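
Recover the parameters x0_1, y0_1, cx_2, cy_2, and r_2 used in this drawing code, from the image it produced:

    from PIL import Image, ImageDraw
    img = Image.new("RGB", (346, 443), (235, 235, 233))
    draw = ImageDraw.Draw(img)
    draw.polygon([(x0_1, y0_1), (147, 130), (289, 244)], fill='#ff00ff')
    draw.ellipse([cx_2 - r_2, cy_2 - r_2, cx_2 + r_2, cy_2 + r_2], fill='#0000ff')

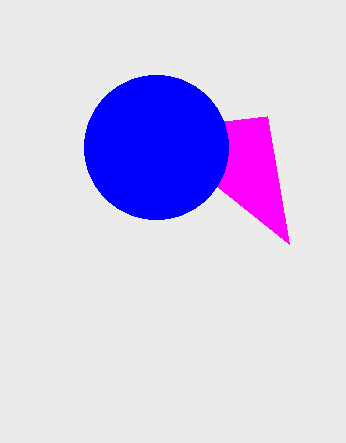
x0_1 = 267
y0_1 = 116
cx_2 = 156
cy_2 = 147
r_2 = 72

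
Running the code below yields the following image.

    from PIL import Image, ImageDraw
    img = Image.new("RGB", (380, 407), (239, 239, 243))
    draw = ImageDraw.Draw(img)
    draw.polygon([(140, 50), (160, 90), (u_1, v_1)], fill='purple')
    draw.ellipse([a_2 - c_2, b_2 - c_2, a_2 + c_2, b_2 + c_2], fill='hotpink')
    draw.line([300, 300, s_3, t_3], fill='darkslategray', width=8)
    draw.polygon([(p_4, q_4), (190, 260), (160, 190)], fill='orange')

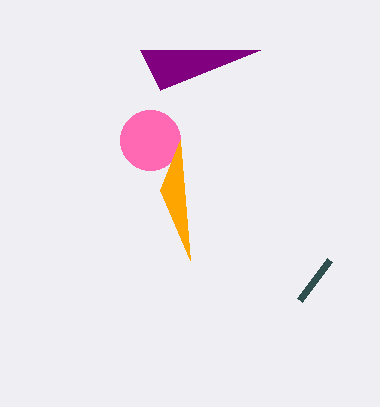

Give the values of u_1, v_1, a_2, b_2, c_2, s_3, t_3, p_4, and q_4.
u_1 = 260
v_1 = 50
a_2 = 150
b_2 = 140
c_2 = 30
s_3 = 330
t_3 = 260
p_4 = 180
q_4 = 140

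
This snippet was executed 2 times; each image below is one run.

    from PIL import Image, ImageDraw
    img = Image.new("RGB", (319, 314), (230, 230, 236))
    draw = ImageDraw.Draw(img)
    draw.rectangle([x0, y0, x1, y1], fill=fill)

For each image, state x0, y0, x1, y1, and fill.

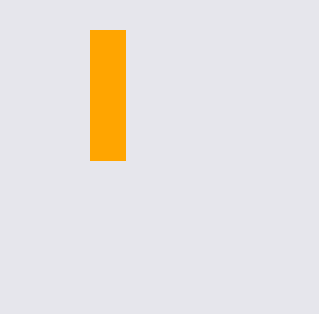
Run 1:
x0 = 90, y0 = 30, x1 = 125, y1 = 160, fill = 'orange'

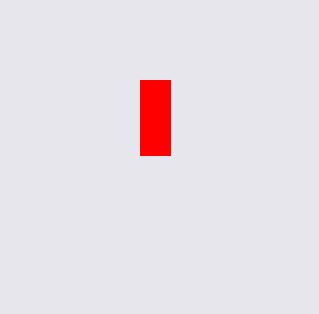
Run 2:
x0 = 140, y0 = 80, x1 = 170, y1 = 155, fill = 'red'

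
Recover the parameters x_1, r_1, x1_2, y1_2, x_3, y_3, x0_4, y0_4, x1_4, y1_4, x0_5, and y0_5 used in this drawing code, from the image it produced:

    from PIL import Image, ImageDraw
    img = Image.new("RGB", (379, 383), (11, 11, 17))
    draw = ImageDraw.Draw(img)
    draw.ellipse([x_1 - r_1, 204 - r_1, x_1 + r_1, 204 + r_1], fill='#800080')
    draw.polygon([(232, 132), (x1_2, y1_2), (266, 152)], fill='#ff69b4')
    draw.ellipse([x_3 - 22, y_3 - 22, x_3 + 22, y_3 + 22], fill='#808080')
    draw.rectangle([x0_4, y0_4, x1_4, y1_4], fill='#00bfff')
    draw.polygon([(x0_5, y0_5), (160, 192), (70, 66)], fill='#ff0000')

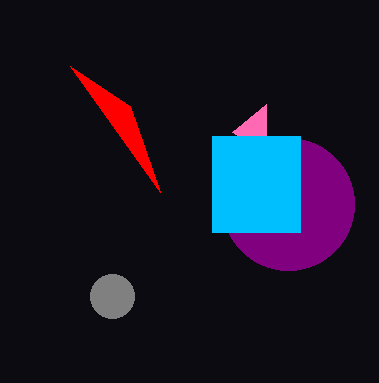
x_1 = 288, r_1 = 66, x1_2 = 266, y1_2 = 104, x_3 = 112, y_3 = 296, x0_4 = 212, y0_4 = 136, x1_4 = 300, y1_4 = 232, x0_5 = 130, y0_5 = 106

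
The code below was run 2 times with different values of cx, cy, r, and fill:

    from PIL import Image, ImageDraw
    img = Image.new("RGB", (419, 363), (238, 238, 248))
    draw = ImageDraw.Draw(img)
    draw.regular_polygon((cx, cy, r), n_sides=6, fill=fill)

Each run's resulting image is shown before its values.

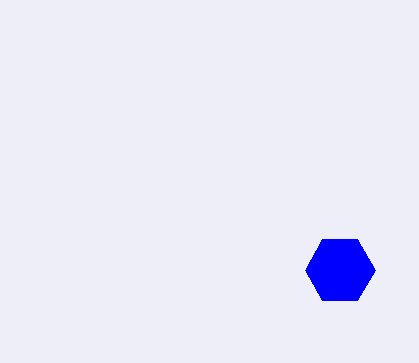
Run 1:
cx = 340
cy = 270
r = 35
fill = 'blue'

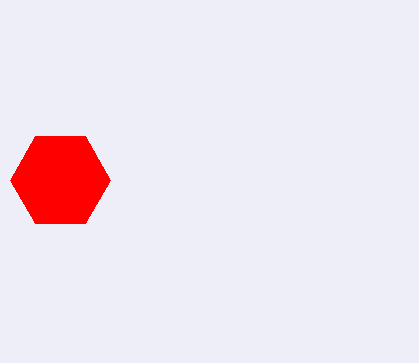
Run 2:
cx = 60; cy = 180; r = 50; fill = 'red'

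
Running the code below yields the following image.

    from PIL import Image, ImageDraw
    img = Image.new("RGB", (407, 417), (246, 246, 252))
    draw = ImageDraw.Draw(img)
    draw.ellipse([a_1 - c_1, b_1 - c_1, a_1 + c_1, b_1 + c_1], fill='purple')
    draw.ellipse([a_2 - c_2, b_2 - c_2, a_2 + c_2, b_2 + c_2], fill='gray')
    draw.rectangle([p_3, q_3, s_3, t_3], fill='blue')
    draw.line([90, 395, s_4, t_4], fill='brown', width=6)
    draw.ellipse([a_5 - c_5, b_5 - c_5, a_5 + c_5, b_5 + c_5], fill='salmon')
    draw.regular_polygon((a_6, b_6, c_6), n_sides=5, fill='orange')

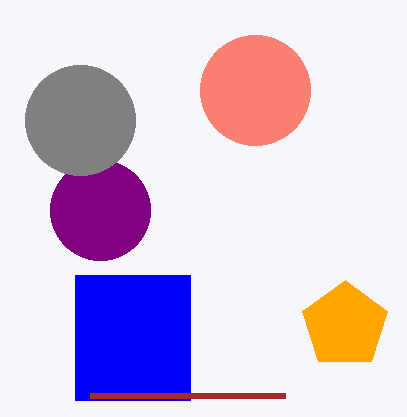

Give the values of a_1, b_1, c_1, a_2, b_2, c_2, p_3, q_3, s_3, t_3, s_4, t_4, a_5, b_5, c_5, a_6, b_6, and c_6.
a_1 = 100, b_1 = 210, c_1 = 50, a_2 = 80, b_2 = 120, c_2 = 55, p_3 = 75, q_3 = 275, s_3 = 190, t_3 = 400, s_4 = 285, t_4 = 395, a_5 = 255, b_5 = 90, c_5 = 55, a_6 = 345, b_6 = 325, c_6 = 45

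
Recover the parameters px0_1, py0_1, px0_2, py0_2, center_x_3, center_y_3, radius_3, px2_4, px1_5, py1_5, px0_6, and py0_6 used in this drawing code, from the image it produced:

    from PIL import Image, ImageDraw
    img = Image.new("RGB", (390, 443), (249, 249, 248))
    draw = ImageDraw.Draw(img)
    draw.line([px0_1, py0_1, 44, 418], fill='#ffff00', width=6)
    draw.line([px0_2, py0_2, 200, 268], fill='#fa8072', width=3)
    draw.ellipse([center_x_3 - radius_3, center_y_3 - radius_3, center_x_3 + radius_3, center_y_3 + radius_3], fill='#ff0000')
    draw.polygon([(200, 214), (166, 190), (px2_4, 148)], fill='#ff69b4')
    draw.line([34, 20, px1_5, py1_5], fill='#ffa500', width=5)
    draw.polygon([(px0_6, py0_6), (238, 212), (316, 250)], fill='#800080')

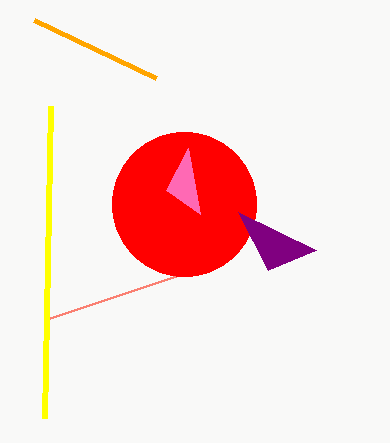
px0_1 = 50, py0_1 = 106, px0_2 = 50, py0_2 = 318, center_x_3 = 184, center_y_3 = 204, radius_3 = 72, px2_4 = 188, px1_5 = 156, py1_5 = 78, px0_6 = 268, py0_6 = 270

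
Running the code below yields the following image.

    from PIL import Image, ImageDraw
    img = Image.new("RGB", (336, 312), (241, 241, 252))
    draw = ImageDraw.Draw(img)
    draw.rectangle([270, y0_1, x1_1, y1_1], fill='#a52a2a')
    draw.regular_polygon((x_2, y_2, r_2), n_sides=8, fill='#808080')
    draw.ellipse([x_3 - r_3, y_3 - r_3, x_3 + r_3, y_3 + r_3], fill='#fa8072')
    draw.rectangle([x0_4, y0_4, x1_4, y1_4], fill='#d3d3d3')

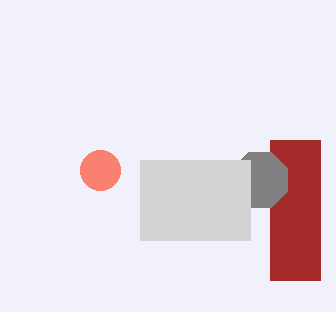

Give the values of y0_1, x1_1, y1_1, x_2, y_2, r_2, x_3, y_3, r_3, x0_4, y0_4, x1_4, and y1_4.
y0_1 = 140, x1_1 = 320, y1_1 = 280, x_2 = 260, y_2 = 180, r_2 = 30, x_3 = 100, y_3 = 170, r_3 = 20, x0_4 = 140, y0_4 = 160, x1_4 = 250, y1_4 = 240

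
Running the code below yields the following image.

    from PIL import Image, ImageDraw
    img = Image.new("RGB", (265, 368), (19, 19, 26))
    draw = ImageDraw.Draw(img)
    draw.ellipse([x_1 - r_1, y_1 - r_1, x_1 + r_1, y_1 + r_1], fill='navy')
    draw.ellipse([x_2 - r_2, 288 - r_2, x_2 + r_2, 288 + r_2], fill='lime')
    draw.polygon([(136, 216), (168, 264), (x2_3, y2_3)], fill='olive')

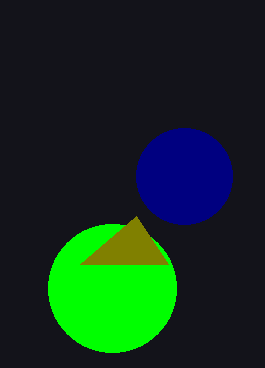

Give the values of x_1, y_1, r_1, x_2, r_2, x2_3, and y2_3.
x_1 = 184; y_1 = 176; r_1 = 48; x_2 = 112; r_2 = 64; x2_3 = 80; y2_3 = 264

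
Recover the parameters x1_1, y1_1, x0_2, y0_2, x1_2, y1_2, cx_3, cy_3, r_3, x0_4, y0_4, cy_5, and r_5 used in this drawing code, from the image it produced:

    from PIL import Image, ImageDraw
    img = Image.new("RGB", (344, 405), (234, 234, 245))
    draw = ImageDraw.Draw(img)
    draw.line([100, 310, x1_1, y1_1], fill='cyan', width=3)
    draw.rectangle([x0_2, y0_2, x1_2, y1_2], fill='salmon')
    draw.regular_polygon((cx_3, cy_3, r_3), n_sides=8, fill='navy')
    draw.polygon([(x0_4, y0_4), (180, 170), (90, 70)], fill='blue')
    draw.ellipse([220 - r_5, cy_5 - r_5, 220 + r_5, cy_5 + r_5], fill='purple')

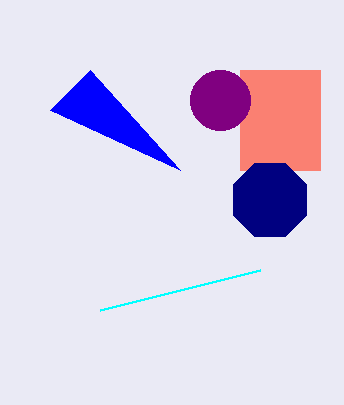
x1_1 = 260, y1_1 = 270, x0_2 = 240, y0_2 = 70, x1_2 = 320, y1_2 = 170, cx_3 = 270, cy_3 = 200, r_3 = 40, x0_4 = 50, y0_4 = 110, cy_5 = 100, r_5 = 30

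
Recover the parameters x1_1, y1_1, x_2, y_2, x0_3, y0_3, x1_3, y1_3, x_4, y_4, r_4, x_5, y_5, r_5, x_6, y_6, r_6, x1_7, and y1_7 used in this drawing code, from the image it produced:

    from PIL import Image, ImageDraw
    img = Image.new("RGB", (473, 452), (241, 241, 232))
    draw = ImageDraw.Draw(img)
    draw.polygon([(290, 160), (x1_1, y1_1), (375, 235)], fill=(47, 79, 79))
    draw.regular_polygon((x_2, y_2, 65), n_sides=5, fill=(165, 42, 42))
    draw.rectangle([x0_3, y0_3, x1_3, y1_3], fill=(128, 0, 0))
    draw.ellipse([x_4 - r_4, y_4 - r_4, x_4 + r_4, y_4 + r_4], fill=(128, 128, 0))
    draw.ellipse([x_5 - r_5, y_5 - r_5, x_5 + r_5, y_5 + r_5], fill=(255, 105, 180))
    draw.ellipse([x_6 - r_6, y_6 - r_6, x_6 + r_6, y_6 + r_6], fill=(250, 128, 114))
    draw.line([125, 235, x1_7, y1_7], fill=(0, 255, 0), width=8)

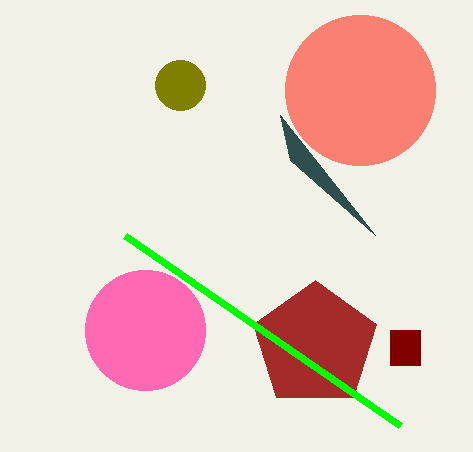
x1_1 = 280; y1_1 = 115; x_2 = 315; y_2 = 345; x0_3 = 390; y0_3 = 330; x1_3 = 420; y1_3 = 365; x_4 = 180; y_4 = 85; r_4 = 25; x_5 = 145; y_5 = 330; r_5 = 60; x_6 = 360; y_6 = 90; r_6 = 75; x1_7 = 400; y1_7 = 425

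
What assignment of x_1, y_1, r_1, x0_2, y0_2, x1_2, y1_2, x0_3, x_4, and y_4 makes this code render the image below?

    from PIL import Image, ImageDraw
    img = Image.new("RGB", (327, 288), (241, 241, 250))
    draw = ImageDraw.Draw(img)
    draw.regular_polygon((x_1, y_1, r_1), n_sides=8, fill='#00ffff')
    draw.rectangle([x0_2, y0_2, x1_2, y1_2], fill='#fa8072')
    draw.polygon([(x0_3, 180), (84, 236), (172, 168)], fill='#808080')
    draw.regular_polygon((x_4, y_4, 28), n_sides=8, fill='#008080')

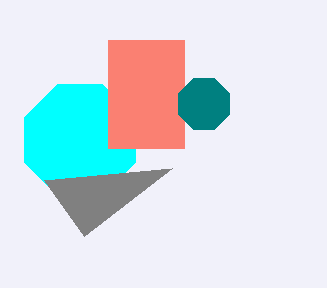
x_1 = 80, y_1 = 140, r_1 = 60, x0_2 = 108, y0_2 = 40, x1_2 = 184, y1_2 = 148, x0_3 = 44, x_4 = 204, y_4 = 104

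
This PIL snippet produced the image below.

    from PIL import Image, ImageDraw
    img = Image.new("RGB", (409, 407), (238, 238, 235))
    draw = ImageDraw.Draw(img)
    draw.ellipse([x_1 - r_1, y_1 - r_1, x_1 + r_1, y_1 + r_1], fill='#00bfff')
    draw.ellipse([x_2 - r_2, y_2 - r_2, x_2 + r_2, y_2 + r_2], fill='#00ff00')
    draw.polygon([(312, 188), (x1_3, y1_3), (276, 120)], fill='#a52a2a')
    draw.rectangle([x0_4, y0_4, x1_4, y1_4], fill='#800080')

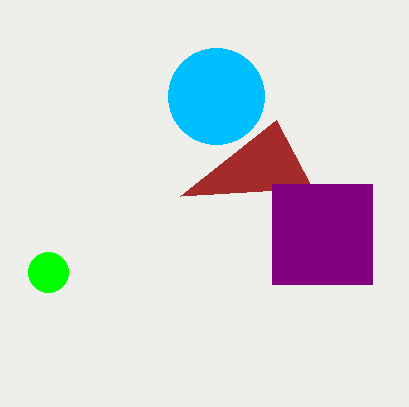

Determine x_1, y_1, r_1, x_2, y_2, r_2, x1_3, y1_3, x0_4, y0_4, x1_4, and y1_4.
x_1 = 216, y_1 = 96, r_1 = 48, x_2 = 48, y_2 = 272, r_2 = 20, x1_3 = 180, y1_3 = 196, x0_4 = 272, y0_4 = 184, x1_4 = 372, y1_4 = 284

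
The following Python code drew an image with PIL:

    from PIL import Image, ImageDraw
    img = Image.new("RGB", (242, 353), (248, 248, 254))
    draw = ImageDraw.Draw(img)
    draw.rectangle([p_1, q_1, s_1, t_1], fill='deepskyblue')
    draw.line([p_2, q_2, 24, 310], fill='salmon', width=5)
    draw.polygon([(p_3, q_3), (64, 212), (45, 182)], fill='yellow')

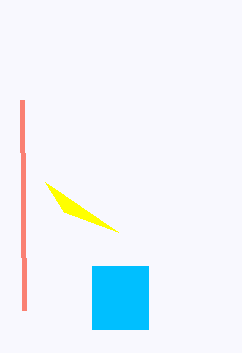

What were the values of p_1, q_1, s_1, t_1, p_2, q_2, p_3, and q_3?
p_1 = 92; q_1 = 266; s_1 = 148; t_1 = 329; p_2 = 22; q_2 = 100; p_3 = 118; q_3 = 232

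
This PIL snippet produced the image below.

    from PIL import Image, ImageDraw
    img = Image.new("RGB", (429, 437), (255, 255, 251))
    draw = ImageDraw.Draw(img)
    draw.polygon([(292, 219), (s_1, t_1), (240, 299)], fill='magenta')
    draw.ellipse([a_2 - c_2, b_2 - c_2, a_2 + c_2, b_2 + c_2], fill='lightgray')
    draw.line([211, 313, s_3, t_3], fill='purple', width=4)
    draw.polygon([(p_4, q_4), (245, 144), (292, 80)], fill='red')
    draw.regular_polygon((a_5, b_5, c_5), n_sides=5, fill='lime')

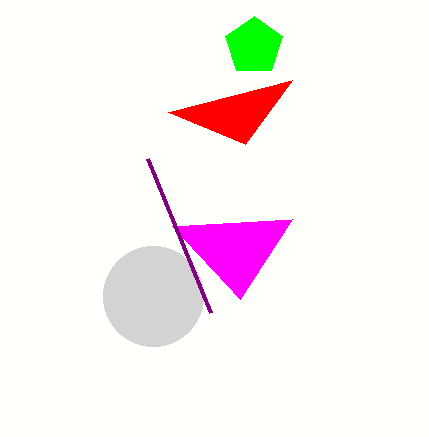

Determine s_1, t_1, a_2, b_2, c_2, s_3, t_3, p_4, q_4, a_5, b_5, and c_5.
s_1 = 172; t_1 = 226; a_2 = 153; b_2 = 296; c_2 = 50; s_3 = 148; t_3 = 159; p_4 = 168; q_4 = 112; a_5 = 254; b_5 = 46; c_5 = 30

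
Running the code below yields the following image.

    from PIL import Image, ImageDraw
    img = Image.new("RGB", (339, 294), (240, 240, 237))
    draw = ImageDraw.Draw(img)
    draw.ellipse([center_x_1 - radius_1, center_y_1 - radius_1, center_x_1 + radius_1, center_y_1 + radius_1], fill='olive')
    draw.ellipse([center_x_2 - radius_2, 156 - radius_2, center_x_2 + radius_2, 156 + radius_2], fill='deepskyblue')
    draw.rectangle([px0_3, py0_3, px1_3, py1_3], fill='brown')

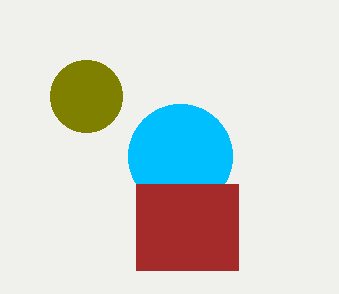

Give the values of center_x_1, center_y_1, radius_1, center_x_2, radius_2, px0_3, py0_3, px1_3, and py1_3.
center_x_1 = 86
center_y_1 = 96
radius_1 = 36
center_x_2 = 180
radius_2 = 52
px0_3 = 136
py0_3 = 184
px1_3 = 238
py1_3 = 270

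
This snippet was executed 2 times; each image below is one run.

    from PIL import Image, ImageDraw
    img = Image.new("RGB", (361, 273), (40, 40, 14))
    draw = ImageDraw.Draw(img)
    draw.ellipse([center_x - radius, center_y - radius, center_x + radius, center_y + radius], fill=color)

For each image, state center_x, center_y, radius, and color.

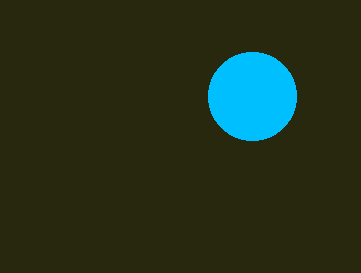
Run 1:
center_x = 252
center_y = 96
radius = 44
color = 'deepskyblue'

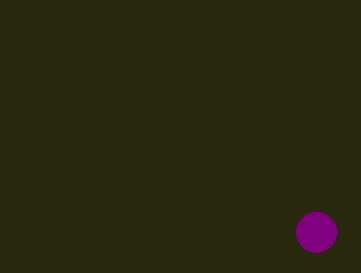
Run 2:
center_x = 316; center_y = 232; radius = 20; color = 'purple'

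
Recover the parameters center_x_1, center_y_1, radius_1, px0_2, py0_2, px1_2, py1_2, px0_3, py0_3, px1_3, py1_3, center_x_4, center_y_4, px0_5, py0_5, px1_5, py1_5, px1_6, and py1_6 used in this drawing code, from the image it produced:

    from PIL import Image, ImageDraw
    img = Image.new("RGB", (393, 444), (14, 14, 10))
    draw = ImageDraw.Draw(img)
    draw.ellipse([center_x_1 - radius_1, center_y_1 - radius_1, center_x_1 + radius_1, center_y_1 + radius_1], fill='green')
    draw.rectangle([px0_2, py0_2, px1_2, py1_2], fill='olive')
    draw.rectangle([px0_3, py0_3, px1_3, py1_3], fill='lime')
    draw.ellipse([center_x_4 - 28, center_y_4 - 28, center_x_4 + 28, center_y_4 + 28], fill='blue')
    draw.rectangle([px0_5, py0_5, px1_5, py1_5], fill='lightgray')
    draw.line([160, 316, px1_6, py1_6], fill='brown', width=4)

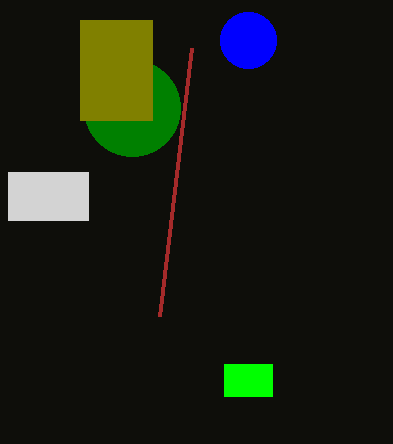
center_x_1 = 132, center_y_1 = 108, radius_1 = 48, px0_2 = 80, py0_2 = 20, px1_2 = 152, py1_2 = 120, px0_3 = 224, py0_3 = 364, px1_3 = 272, py1_3 = 396, center_x_4 = 248, center_y_4 = 40, px0_5 = 8, py0_5 = 172, px1_5 = 88, py1_5 = 220, px1_6 = 192, py1_6 = 48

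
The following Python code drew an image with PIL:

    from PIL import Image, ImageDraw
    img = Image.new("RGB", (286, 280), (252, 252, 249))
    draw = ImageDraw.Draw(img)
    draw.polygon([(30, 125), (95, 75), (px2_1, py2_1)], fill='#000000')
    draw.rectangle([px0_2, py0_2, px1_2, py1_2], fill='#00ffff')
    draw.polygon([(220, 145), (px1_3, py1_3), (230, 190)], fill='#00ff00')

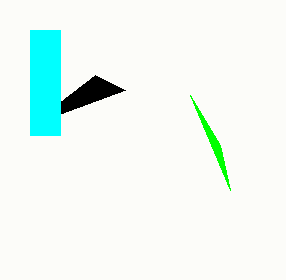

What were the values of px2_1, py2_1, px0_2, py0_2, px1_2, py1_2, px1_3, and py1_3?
px2_1 = 125; py2_1 = 90; px0_2 = 30; py0_2 = 30; px1_2 = 60; py1_2 = 135; px1_3 = 190; py1_3 = 95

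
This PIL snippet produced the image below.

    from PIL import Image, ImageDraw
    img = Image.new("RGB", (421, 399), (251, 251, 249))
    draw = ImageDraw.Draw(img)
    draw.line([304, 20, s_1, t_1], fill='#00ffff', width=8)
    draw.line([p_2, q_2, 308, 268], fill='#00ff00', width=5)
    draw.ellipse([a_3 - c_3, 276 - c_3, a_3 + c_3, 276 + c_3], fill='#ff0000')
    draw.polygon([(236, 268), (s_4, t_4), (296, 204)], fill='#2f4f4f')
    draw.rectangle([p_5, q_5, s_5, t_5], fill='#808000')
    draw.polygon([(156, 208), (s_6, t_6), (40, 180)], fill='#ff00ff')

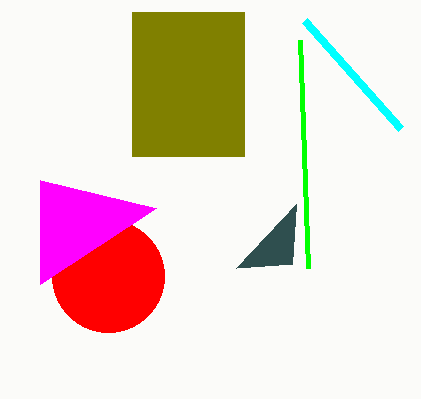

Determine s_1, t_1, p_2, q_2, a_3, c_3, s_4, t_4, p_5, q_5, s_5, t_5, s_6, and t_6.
s_1 = 400, t_1 = 128, p_2 = 300, q_2 = 40, a_3 = 108, c_3 = 56, s_4 = 292, t_4 = 264, p_5 = 132, q_5 = 12, s_5 = 244, t_5 = 156, s_6 = 40, t_6 = 284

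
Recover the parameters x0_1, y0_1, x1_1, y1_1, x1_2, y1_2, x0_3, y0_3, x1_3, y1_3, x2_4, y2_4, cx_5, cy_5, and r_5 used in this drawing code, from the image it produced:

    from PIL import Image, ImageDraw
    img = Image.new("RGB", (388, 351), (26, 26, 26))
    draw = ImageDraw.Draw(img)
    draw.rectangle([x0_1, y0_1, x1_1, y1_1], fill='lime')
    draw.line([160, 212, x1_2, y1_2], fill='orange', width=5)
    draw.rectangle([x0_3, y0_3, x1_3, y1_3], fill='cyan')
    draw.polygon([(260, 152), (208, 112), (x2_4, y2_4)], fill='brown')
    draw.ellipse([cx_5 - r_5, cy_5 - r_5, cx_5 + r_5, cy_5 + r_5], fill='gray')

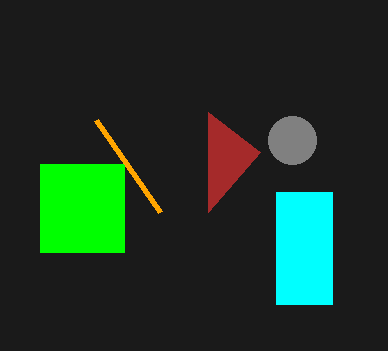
x0_1 = 40, y0_1 = 164, x1_1 = 124, y1_1 = 252, x1_2 = 96, y1_2 = 120, x0_3 = 276, y0_3 = 192, x1_3 = 332, y1_3 = 304, x2_4 = 208, y2_4 = 212, cx_5 = 292, cy_5 = 140, r_5 = 24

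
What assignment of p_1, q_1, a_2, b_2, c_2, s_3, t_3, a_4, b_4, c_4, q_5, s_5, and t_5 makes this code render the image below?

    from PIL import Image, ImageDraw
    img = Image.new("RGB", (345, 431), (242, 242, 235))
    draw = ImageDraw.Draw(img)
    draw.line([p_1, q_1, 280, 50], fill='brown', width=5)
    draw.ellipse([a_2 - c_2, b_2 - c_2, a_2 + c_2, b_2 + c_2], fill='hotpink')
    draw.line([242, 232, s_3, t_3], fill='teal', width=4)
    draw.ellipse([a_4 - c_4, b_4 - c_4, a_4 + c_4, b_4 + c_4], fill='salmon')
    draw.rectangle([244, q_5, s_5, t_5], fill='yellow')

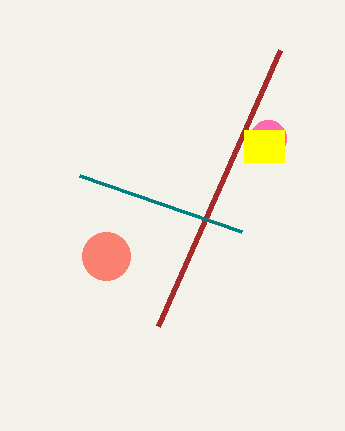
p_1 = 158; q_1 = 326; a_2 = 268; b_2 = 138; c_2 = 18; s_3 = 80; t_3 = 176; a_4 = 106; b_4 = 256; c_4 = 24; q_5 = 130; s_5 = 284; t_5 = 162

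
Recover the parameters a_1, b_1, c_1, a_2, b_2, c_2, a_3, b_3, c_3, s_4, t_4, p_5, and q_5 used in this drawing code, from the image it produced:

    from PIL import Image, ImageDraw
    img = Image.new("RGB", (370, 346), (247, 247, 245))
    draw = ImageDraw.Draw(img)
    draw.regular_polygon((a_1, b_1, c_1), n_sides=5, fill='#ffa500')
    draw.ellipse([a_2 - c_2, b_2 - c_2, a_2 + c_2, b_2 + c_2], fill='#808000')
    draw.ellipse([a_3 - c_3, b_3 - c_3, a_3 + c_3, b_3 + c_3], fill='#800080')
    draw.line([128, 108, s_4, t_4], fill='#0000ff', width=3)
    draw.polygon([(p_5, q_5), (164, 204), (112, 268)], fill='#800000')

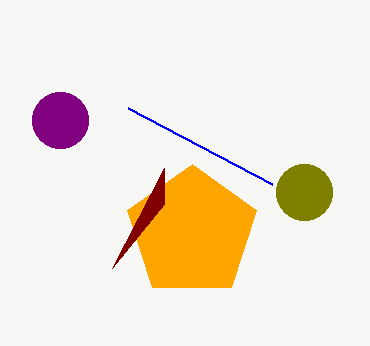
a_1 = 192; b_1 = 232; c_1 = 68; a_2 = 304; b_2 = 192; c_2 = 28; a_3 = 60; b_3 = 120; c_3 = 28; s_4 = 272; t_4 = 184; p_5 = 164; q_5 = 168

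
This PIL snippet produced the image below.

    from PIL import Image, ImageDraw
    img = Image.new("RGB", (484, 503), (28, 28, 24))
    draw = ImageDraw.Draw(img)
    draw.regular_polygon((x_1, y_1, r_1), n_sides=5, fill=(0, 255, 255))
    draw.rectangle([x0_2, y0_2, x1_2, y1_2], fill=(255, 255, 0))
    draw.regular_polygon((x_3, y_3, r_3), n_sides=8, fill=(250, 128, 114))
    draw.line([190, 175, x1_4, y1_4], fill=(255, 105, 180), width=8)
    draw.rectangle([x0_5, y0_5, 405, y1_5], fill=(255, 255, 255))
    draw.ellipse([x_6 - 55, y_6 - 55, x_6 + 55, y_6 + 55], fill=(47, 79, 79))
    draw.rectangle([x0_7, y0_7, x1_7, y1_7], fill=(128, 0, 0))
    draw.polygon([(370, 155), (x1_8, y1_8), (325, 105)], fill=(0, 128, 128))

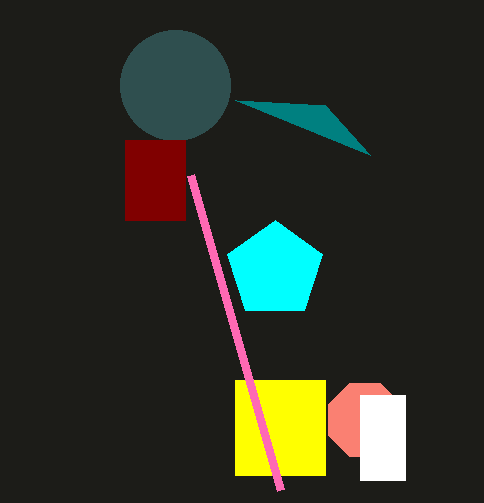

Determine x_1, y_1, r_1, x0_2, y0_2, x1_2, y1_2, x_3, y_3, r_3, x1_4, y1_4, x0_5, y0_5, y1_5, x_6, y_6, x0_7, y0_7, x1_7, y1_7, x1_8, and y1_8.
x_1 = 275
y_1 = 270
r_1 = 50
x0_2 = 235
y0_2 = 380
x1_2 = 325
y1_2 = 475
x_3 = 365
y_3 = 420
r_3 = 40
x1_4 = 280
y1_4 = 490
x0_5 = 360
y0_5 = 395
y1_5 = 480
x_6 = 175
y_6 = 85
x0_7 = 125
y0_7 = 140
x1_7 = 185
y1_7 = 220
x1_8 = 235
y1_8 = 100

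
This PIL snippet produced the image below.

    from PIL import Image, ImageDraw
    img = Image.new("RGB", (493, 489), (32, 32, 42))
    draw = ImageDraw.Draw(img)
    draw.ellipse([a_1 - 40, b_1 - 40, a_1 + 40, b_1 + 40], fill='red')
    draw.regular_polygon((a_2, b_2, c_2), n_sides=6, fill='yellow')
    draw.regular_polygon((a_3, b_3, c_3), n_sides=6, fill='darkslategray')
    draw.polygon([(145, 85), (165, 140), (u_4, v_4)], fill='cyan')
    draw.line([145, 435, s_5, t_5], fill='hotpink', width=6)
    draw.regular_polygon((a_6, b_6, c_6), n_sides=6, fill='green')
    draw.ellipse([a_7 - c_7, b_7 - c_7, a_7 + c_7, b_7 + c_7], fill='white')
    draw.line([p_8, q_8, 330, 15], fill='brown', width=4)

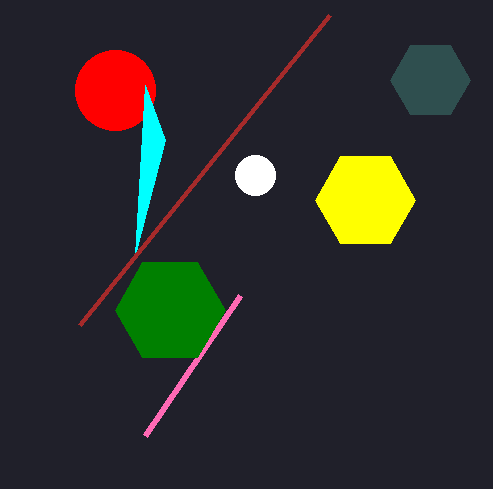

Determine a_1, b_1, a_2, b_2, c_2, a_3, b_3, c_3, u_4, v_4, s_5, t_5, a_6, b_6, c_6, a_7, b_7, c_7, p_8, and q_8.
a_1 = 115, b_1 = 90, a_2 = 365, b_2 = 200, c_2 = 50, a_3 = 430, b_3 = 80, c_3 = 40, u_4 = 135, v_4 = 255, s_5 = 240, t_5 = 295, a_6 = 170, b_6 = 310, c_6 = 55, a_7 = 255, b_7 = 175, c_7 = 20, p_8 = 80, q_8 = 325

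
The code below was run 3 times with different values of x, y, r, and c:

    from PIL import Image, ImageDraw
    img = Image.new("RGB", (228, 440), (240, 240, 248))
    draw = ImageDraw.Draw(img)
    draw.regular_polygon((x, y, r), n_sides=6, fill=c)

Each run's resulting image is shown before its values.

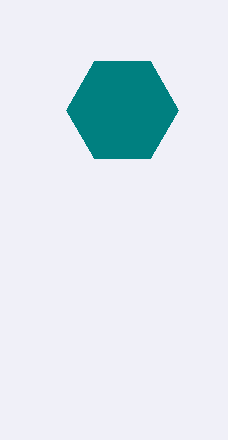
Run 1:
x = 122; y = 110; r = 56; c = 'teal'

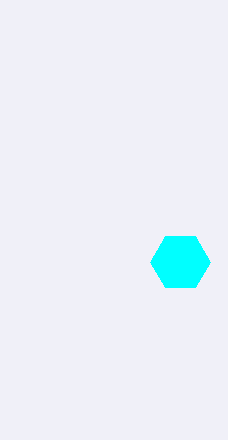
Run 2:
x = 180, y = 262, r = 30, c = 'cyan'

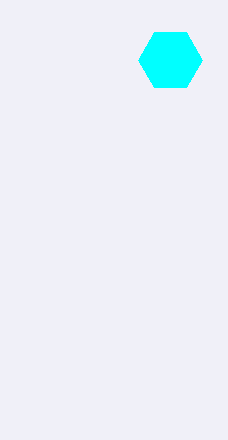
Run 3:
x = 170; y = 60; r = 32; c = 'cyan'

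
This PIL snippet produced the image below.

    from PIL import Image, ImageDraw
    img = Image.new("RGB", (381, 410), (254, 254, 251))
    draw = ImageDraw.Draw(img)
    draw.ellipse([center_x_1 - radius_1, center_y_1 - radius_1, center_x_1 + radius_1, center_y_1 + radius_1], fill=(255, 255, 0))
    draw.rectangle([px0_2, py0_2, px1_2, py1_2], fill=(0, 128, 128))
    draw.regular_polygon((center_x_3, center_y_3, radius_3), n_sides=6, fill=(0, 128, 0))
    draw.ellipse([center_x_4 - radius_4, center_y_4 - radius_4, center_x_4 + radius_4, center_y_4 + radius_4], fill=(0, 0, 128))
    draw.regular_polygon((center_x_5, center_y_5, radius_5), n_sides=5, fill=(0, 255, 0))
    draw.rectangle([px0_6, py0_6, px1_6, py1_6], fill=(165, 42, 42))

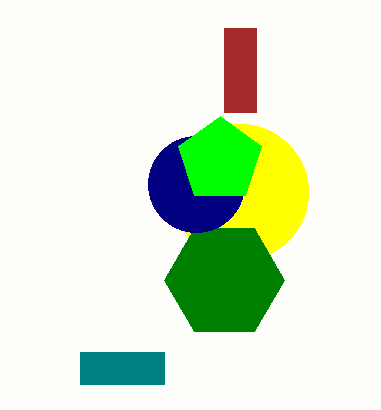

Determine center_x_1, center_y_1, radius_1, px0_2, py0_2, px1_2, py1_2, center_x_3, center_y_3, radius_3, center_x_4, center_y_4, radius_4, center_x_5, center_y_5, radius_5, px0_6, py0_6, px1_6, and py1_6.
center_x_1 = 240; center_y_1 = 192; radius_1 = 68; px0_2 = 80; py0_2 = 352; px1_2 = 164; py1_2 = 384; center_x_3 = 224; center_y_3 = 280; radius_3 = 60; center_x_4 = 196; center_y_4 = 184; radius_4 = 48; center_x_5 = 220; center_y_5 = 160; radius_5 = 44; px0_6 = 224; py0_6 = 28; px1_6 = 256; py1_6 = 112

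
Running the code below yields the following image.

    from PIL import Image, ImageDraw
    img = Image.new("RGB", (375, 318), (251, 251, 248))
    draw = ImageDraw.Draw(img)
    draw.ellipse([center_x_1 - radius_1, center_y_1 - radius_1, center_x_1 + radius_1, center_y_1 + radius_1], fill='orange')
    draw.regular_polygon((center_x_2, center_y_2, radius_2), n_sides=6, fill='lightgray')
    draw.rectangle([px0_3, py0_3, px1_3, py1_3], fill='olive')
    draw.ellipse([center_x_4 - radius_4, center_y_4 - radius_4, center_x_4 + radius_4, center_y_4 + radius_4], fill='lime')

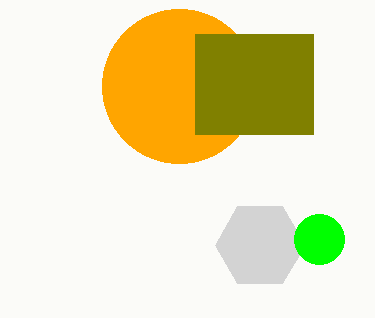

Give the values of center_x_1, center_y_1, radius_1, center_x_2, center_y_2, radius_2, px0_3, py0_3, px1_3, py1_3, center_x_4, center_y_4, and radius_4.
center_x_1 = 179; center_y_1 = 86; radius_1 = 77; center_x_2 = 260; center_y_2 = 245; radius_2 = 45; px0_3 = 195; py0_3 = 34; px1_3 = 313; py1_3 = 134; center_x_4 = 319; center_y_4 = 239; radius_4 = 25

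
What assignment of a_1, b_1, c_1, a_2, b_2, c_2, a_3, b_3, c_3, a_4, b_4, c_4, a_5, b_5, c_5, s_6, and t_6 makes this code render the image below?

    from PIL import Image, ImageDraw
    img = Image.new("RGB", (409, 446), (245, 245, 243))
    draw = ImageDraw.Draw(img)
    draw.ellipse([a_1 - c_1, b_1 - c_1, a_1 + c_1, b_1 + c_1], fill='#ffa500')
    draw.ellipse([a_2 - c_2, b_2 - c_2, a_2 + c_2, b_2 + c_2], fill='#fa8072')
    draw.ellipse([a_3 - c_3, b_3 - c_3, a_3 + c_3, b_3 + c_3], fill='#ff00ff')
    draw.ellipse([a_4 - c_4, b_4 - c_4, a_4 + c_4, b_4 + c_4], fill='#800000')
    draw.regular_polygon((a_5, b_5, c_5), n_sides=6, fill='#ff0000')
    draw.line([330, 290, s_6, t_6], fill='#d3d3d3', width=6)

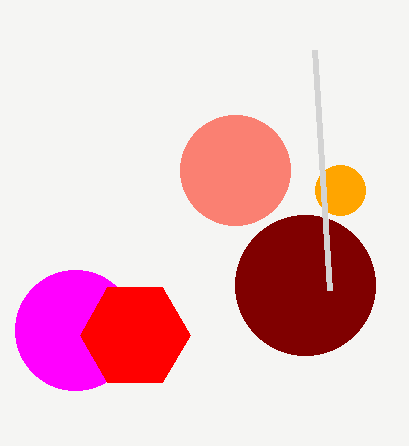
a_1 = 340; b_1 = 190; c_1 = 25; a_2 = 235; b_2 = 170; c_2 = 55; a_3 = 75; b_3 = 330; c_3 = 60; a_4 = 305; b_4 = 285; c_4 = 70; a_5 = 135; b_5 = 335; c_5 = 55; s_6 = 315; t_6 = 50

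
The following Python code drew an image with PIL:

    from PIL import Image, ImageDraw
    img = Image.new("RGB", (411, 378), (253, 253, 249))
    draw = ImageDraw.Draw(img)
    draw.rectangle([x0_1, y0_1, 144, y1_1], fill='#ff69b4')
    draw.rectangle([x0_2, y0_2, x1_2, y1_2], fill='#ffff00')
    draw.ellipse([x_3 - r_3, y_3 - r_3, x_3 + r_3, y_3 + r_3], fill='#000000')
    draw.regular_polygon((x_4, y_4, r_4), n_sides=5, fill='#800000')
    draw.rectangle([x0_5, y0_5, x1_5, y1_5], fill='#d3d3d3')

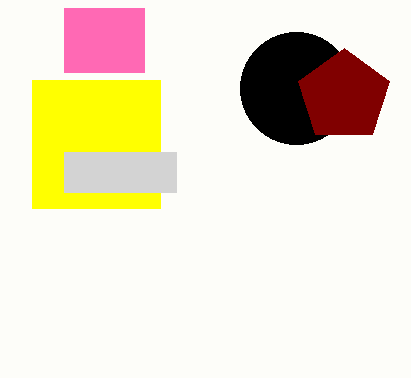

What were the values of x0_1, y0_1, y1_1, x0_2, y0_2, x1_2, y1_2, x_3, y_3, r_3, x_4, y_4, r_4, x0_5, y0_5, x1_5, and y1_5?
x0_1 = 64; y0_1 = 8; y1_1 = 72; x0_2 = 32; y0_2 = 80; x1_2 = 160; y1_2 = 208; x_3 = 296; y_3 = 88; r_3 = 56; x_4 = 344; y_4 = 96; r_4 = 48; x0_5 = 64; y0_5 = 152; x1_5 = 176; y1_5 = 192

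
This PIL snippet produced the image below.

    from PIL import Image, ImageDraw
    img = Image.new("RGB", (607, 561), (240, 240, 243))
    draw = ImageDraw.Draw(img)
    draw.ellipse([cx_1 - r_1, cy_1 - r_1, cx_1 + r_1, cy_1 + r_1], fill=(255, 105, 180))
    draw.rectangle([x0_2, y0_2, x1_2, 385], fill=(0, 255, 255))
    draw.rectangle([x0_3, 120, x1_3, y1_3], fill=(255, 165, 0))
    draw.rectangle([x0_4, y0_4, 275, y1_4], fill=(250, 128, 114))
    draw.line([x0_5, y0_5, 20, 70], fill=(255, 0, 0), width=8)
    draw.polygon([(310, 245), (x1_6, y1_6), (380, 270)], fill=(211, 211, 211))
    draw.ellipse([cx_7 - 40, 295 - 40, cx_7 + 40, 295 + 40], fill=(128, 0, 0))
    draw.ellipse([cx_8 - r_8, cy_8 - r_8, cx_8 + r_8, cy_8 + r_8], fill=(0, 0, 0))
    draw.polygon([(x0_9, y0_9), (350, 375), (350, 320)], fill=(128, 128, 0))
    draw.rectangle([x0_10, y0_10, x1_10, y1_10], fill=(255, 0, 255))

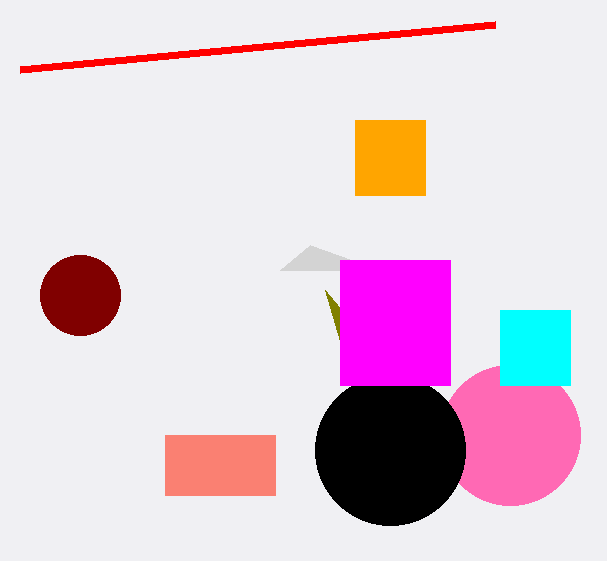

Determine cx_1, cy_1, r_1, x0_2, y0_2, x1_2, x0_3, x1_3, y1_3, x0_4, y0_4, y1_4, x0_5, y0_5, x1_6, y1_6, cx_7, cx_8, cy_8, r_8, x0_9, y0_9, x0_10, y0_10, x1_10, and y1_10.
cx_1 = 510; cy_1 = 435; r_1 = 70; x0_2 = 500; y0_2 = 310; x1_2 = 570; x0_3 = 355; x1_3 = 425; y1_3 = 195; x0_4 = 165; y0_4 = 435; y1_4 = 495; x0_5 = 495; y0_5 = 25; x1_6 = 280; y1_6 = 270; cx_7 = 80; cx_8 = 390; cy_8 = 450; r_8 = 75; x0_9 = 325; y0_9 = 290; x0_10 = 340; y0_10 = 260; x1_10 = 450; y1_10 = 385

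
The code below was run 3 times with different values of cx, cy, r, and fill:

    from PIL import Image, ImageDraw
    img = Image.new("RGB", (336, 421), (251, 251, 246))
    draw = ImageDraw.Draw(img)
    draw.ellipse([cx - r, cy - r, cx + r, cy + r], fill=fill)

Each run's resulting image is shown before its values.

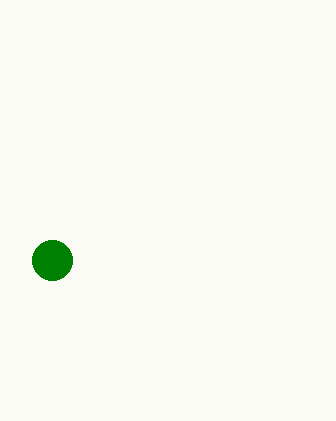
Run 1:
cx = 52
cy = 260
r = 20
fill = 'green'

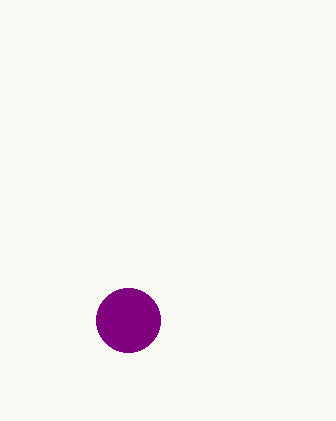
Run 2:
cx = 128
cy = 320
r = 32
fill = 'purple'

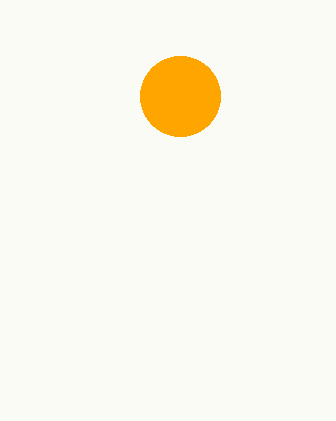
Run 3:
cx = 180, cy = 96, r = 40, fill = 'orange'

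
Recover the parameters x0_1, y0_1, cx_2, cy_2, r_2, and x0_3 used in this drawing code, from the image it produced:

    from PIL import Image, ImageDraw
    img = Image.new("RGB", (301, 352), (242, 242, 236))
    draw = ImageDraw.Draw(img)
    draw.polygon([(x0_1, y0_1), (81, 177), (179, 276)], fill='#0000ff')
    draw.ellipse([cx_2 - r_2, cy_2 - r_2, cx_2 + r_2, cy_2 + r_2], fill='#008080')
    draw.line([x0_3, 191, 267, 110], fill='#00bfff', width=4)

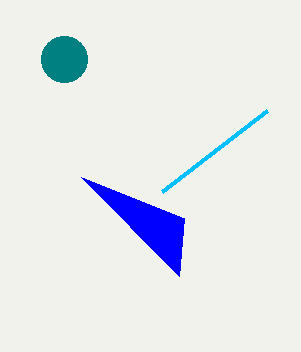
x0_1 = 184
y0_1 = 218
cx_2 = 64
cy_2 = 59
r_2 = 23
x0_3 = 162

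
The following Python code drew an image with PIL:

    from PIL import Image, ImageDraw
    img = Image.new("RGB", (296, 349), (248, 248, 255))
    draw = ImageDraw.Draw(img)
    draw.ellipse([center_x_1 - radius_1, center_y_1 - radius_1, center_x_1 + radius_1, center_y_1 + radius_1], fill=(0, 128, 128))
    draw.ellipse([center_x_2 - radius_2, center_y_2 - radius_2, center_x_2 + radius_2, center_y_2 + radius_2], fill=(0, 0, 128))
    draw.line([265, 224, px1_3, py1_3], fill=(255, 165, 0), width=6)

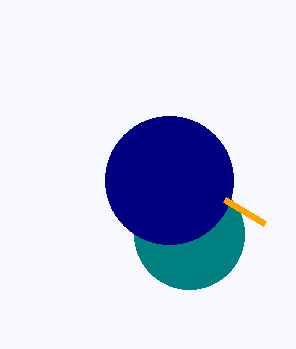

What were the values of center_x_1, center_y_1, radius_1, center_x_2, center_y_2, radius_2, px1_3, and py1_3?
center_x_1 = 189; center_y_1 = 234; radius_1 = 55; center_x_2 = 169; center_y_2 = 180; radius_2 = 64; px1_3 = 225; py1_3 = 200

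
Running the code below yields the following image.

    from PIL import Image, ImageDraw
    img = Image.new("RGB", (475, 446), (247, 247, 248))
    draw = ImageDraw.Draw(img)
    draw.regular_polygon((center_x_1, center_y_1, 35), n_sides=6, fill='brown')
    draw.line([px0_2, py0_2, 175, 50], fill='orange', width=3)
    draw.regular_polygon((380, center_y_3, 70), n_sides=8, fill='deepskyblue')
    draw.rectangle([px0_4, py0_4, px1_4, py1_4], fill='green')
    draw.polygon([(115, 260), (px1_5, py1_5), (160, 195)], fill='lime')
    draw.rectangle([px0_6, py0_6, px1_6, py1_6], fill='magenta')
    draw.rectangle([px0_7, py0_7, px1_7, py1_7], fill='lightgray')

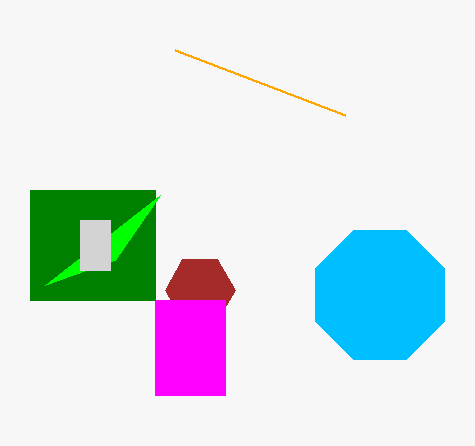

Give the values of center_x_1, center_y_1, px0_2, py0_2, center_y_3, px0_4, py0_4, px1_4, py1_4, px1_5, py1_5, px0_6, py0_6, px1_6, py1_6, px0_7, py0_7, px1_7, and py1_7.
center_x_1 = 200, center_y_1 = 290, px0_2 = 345, py0_2 = 115, center_y_3 = 295, px0_4 = 30, py0_4 = 190, px1_4 = 155, py1_4 = 300, px1_5 = 45, py1_5 = 285, px0_6 = 155, py0_6 = 300, px1_6 = 225, py1_6 = 395, px0_7 = 80, py0_7 = 220, px1_7 = 110, py1_7 = 270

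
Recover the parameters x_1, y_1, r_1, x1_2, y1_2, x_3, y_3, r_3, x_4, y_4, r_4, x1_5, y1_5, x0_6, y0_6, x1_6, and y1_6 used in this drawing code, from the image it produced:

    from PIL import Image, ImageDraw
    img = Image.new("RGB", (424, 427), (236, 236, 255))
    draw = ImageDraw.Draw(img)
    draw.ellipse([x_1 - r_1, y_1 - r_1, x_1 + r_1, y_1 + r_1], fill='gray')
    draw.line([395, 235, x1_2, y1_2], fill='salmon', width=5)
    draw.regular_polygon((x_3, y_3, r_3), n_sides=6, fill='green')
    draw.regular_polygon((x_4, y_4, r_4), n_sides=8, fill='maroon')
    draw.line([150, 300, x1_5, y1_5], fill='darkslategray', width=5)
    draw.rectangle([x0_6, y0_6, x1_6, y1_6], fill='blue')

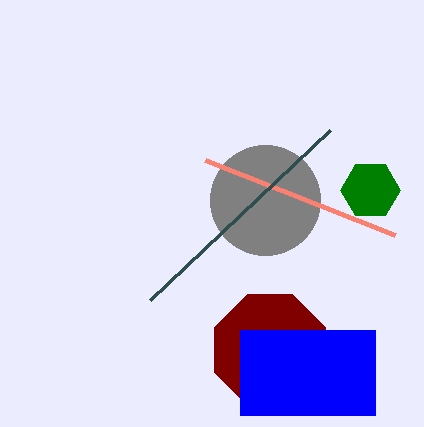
x_1 = 265
y_1 = 200
r_1 = 55
x1_2 = 205
y1_2 = 160
x_3 = 370
y_3 = 190
r_3 = 30
x_4 = 270
y_4 = 350
r_4 = 60
x1_5 = 330
y1_5 = 130
x0_6 = 240
y0_6 = 330
x1_6 = 375
y1_6 = 415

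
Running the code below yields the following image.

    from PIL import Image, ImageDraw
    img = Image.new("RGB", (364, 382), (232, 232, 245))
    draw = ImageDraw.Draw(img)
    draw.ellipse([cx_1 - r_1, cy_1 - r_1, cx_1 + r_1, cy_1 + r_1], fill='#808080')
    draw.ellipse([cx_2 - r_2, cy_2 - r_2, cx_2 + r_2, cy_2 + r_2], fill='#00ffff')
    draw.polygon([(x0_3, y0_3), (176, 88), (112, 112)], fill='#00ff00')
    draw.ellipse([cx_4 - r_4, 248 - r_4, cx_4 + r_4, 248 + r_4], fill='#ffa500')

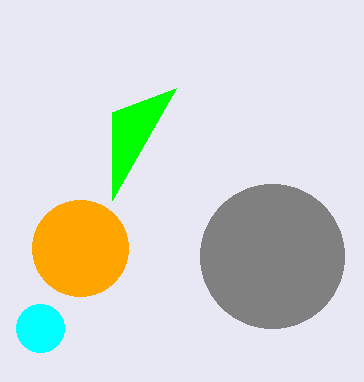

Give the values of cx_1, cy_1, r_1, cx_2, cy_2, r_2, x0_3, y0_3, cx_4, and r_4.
cx_1 = 272; cy_1 = 256; r_1 = 72; cx_2 = 40; cy_2 = 328; r_2 = 24; x0_3 = 112; y0_3 = 200; cx_4 = 80; r_4 = 48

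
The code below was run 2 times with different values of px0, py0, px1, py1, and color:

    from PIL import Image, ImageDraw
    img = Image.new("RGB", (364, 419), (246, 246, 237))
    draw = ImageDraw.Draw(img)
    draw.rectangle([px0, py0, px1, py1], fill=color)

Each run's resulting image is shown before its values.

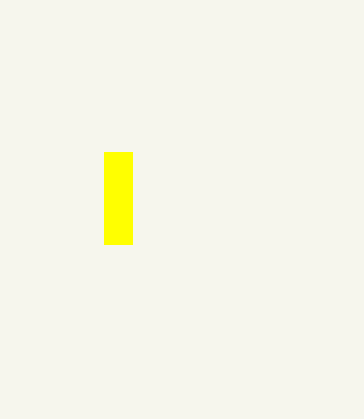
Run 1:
px0 = 104, py0 = 152, px1 = 132, py1 = 244, color = 'yellow'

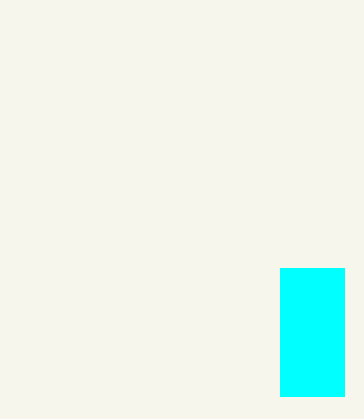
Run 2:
px0 = 280; py0 = 268; px1 = 344; py1 = 396; color = 'cyan'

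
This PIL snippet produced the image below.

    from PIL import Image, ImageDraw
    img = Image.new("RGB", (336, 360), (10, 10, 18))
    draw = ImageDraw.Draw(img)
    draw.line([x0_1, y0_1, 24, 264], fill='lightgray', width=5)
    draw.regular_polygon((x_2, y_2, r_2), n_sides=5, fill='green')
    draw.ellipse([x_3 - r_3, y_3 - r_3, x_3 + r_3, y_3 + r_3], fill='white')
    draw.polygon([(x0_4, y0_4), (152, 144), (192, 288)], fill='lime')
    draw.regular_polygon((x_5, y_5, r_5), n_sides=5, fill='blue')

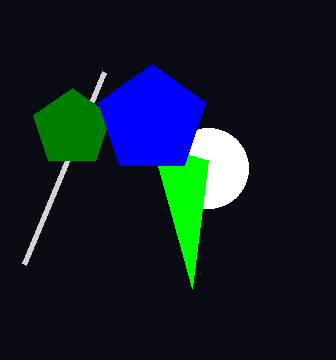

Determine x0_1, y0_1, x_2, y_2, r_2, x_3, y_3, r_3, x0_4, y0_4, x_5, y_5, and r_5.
x0_1 = 104
y0_1 = 72
x_2 = 72
y_2 = 128
r_2 = 40
x_3 = 208
y_3 = 168
r_3 = 40
x0_4 = 208
y0_4 = 160
x_5 = 152
y_5 = 120
r_5 = 56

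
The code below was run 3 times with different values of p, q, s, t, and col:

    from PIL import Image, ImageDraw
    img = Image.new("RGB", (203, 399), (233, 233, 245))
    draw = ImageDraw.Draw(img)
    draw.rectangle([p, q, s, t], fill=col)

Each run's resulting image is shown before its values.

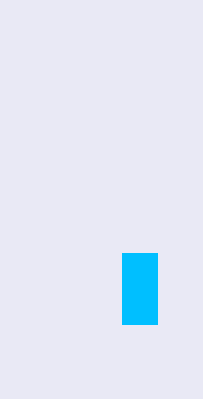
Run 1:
p = 122
q = 253
s = 157
t = 324
col = 'deepskyblue'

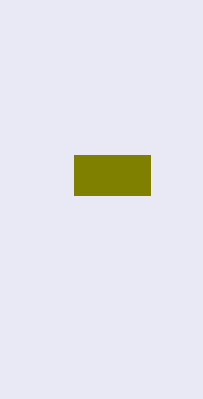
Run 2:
p = 74
q = 155
s = 150
t = 195
col = 'olive'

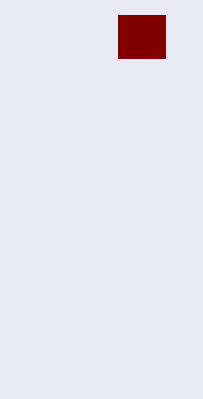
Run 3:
p = 118, q = 15, s = 165, t = 58, col = 'maroon'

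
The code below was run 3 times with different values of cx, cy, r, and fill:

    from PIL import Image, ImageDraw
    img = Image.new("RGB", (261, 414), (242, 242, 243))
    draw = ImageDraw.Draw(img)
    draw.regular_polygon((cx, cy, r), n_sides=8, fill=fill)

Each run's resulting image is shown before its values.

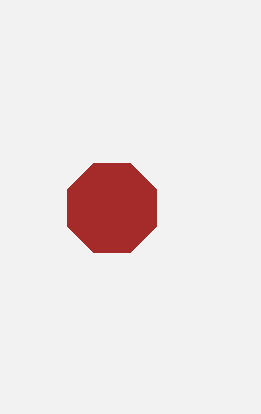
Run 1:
cx = 112, cy = 208, r = 48, fill = 'brown'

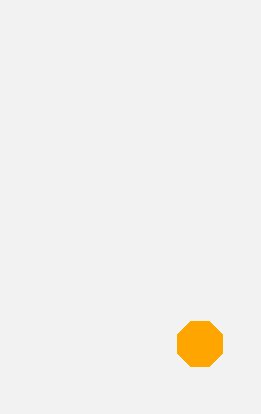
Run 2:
cx = 200; cy = 344; r = 24; fill = 'orange'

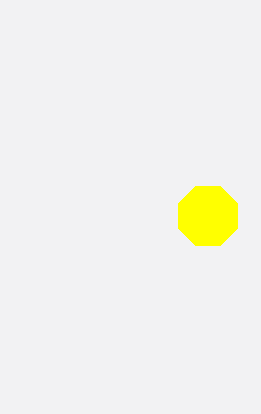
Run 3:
cx = 208
cy = 216
r = 32
fill = 'yellow'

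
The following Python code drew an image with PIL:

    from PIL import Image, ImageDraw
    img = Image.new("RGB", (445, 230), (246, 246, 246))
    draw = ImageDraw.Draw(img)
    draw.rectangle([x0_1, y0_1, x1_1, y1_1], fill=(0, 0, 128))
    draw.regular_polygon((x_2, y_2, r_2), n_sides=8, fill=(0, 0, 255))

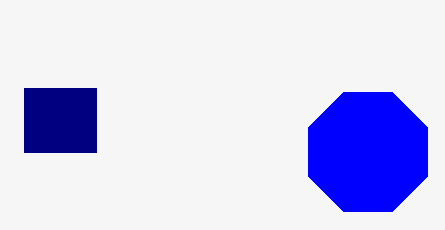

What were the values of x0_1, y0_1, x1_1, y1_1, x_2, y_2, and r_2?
x0_1 = 24; y0_1 = 88; x1_1 = 96; y1_1 = 152; x_2 = 368; y_2 = 152; r_2 = 64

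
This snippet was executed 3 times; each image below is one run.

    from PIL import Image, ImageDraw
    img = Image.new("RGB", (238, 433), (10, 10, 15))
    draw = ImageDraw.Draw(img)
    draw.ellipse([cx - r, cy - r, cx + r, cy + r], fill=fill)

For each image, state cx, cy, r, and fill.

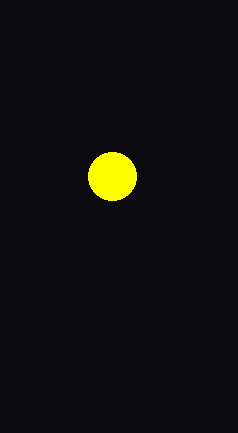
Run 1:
cx = 112, cy = 176, r = 24, fill = 'yellow'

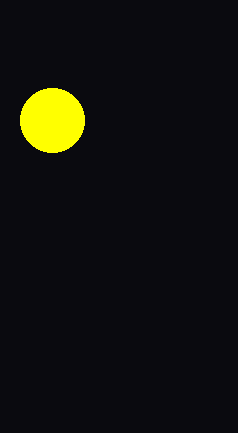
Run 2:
cx = 52; cy = 120; r = 32; fill = 'yellow'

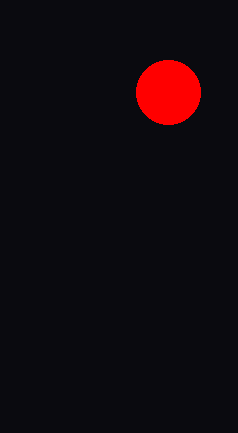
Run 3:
cx = 168; cy = 92; r = 32; fill = 'red'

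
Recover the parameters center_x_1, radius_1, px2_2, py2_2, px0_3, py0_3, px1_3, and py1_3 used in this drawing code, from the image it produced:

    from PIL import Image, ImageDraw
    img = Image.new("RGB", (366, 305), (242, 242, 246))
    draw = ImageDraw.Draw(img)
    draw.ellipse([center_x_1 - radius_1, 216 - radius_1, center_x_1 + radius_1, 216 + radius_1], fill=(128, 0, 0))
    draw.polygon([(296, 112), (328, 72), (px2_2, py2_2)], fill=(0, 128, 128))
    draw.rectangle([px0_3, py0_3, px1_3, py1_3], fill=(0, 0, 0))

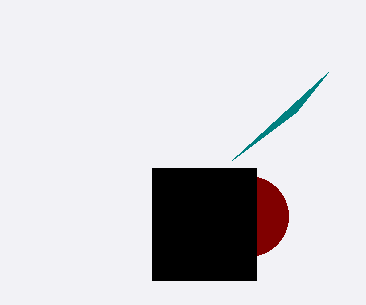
center_x_1 = 248; radius_1 = 40; px2_2 = 232; py2_2 = 160; px0_3 = 152; py0_3 = 168; px1_3 = 256; py1_3 = 280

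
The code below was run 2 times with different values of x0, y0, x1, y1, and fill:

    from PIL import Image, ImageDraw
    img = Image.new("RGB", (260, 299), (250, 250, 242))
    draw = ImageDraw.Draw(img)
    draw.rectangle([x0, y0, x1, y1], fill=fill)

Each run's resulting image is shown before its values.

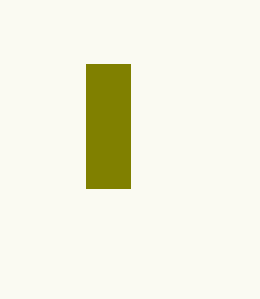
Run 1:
x0 = 86; y0 = 64; x1 = 130; y1 = 188; fill = 'olive'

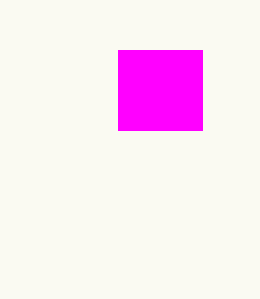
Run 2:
x0 = 118
y0 = 50
x1 = 202
y1 = 130
fill = 'magenta'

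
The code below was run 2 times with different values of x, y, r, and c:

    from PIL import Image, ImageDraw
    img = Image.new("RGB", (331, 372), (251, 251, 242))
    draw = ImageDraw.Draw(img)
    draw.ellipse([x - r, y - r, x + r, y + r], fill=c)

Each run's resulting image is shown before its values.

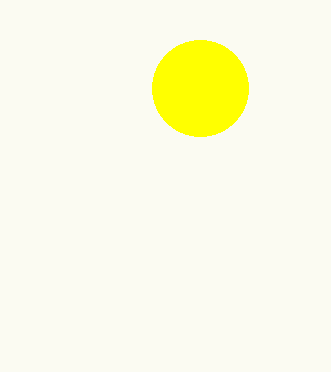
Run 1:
x = 200, y = 88, r = 48, c = 'yellow'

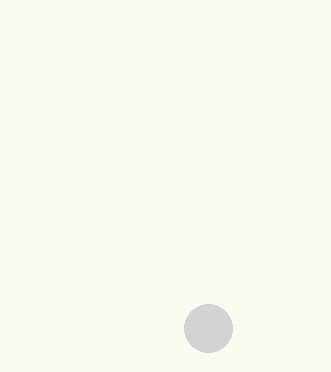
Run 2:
x = 208
y = 328
r = 24
c = 'lightgray'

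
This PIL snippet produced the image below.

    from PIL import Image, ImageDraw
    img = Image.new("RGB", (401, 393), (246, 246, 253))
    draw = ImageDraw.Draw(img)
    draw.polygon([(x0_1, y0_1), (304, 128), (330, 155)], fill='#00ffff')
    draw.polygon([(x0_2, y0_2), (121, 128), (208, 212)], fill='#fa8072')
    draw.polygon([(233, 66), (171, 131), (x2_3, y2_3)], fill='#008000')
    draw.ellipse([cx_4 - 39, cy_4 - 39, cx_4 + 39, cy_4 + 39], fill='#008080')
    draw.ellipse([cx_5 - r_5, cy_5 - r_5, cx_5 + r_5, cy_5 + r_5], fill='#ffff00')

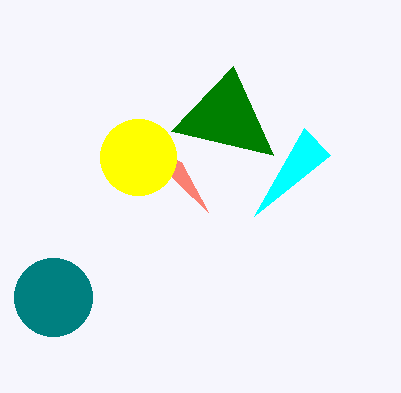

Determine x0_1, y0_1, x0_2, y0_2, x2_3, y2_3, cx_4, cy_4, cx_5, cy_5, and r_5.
x0_1 = 254, y0_1 = 216, x0_2 = 181, y0_2 = 162, x2_3 = 273, y2_3 = 155, cx_4 = 53, cy_4 = 297, cx_5 = 138, cy_5 = 157, r_5 = 38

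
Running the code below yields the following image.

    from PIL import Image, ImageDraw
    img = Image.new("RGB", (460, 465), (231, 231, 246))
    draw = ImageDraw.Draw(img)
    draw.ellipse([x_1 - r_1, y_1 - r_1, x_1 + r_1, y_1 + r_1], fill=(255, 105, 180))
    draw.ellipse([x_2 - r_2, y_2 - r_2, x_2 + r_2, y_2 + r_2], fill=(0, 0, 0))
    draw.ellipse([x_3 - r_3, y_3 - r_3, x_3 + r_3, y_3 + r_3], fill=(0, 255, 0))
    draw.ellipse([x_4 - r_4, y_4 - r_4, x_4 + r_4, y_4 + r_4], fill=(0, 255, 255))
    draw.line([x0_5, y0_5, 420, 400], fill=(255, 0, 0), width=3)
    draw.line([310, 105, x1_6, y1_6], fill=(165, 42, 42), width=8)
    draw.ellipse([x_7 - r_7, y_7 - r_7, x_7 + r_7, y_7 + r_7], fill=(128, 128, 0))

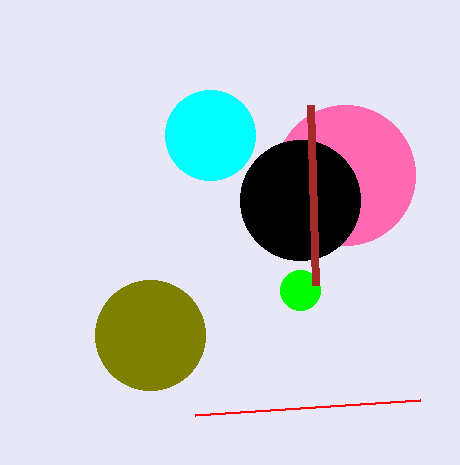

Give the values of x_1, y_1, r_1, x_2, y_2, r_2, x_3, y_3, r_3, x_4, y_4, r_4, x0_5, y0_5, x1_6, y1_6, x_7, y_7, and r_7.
x_1 = 345; y_1 = 175; r_1 = 70; x_2 = 300; y_2 = 200; r_2 = 60; x_3 = 300; y_3 = 290; r_3 = 20; x_4 = 210; y_4 = 135; r_4 = 45; x0_5 = 195; y0_5 = 415; x1_6 = 315; y1_6 = 285; x_7 = 150; y_7 = 335; r_7 = 55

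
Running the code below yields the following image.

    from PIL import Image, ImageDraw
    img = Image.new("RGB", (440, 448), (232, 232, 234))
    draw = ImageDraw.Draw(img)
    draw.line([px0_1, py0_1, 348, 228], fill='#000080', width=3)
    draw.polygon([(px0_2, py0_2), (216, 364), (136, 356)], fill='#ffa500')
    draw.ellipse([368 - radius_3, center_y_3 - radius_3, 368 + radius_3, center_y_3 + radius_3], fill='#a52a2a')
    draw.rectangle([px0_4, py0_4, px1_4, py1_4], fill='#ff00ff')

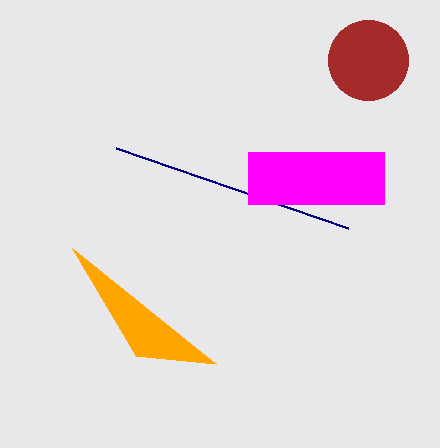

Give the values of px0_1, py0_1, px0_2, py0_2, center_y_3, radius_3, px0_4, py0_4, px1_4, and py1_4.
px0_1 = 116
py0_1 = 148
px0_2 = 72
py0_2 = 248
center_y_3 = 60
radius_3 = 40
px0_4 = 248
py0_4 = 152
px1_4 = 384
py1_4 = 204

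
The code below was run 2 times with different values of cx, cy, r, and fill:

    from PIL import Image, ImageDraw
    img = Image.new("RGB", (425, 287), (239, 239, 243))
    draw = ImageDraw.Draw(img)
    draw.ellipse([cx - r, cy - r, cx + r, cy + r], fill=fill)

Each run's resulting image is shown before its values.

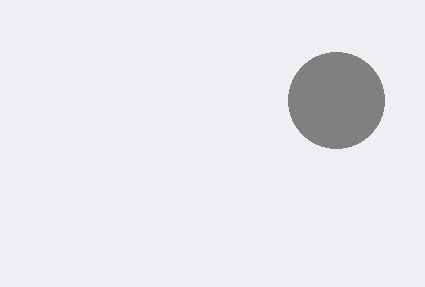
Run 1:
cx = 336
cy = 100
r = 48
fill = 'gray'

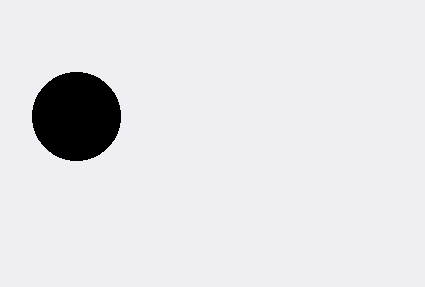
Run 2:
cx = 76; cy = 116; r = 44; fill = 'black'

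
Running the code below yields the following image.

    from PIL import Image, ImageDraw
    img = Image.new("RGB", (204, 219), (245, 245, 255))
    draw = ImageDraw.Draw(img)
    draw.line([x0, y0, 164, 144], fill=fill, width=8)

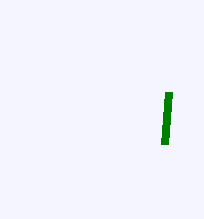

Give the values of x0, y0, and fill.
x0 = 168, y0 = 92, fill = 'green'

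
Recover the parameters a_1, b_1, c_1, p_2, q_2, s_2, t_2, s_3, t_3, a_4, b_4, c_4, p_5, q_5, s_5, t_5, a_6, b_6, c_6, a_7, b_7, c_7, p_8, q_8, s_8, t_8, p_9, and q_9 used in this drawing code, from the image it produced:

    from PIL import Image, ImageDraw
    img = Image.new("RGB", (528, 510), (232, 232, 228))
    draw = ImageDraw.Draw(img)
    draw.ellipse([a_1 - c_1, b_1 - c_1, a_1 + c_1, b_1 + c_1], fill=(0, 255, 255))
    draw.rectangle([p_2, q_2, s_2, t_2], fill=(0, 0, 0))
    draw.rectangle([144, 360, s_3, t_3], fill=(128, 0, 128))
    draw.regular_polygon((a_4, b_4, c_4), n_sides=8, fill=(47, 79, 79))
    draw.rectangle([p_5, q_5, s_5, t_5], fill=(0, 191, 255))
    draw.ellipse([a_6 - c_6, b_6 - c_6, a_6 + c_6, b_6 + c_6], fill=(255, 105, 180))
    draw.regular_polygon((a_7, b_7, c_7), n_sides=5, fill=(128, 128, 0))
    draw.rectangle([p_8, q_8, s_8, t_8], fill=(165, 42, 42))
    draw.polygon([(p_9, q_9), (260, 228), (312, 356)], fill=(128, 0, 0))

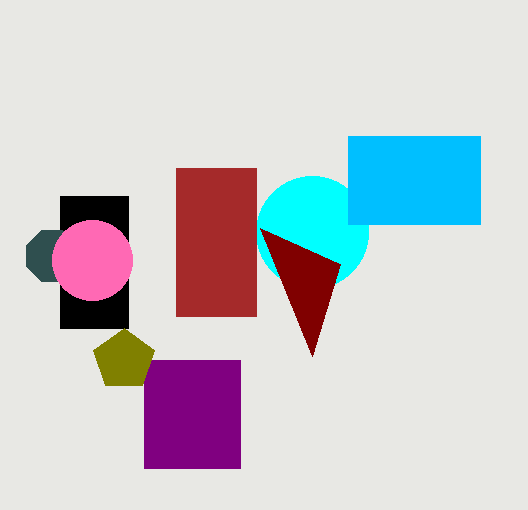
a_1 = 312; b_1 = 232; c_1 = 56; p_2 = 60; q_2 = 196; s_2 = 128; t_2 = 328; s_3 = 240; t_3 = 468; a_4 = 52; b_4 = 256; c_4 = 28; p_5 = 348; q_5 = 136; s_5 = 480; t_5 = 224; a_6 = 92; b_6 = 260; c_6 = 40; a_7 = 124; b_7 = 360; c_7 = 32; p_8 = 176; q_8 = 168; s_8 = 256; t_8 = 316; p_9 = 340; q_9 = 264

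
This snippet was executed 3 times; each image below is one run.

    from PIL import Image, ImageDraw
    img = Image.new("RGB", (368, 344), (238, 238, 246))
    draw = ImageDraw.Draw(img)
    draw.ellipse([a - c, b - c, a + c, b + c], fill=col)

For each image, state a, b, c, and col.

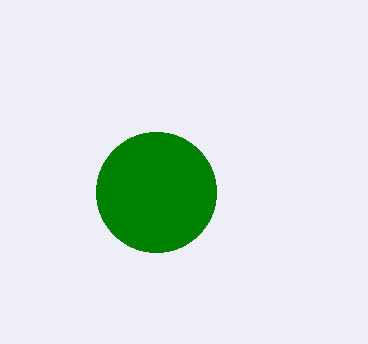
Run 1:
a = 156, b = 192, c = 60, col = 'green'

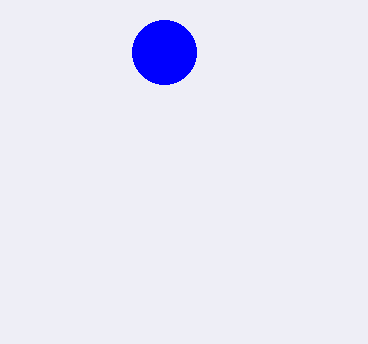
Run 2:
a = 164, b = 52, c = 32, col = 'blue'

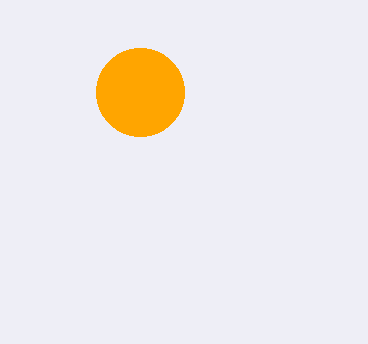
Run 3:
a = 140, b = 92, c = 44, col = 'orange'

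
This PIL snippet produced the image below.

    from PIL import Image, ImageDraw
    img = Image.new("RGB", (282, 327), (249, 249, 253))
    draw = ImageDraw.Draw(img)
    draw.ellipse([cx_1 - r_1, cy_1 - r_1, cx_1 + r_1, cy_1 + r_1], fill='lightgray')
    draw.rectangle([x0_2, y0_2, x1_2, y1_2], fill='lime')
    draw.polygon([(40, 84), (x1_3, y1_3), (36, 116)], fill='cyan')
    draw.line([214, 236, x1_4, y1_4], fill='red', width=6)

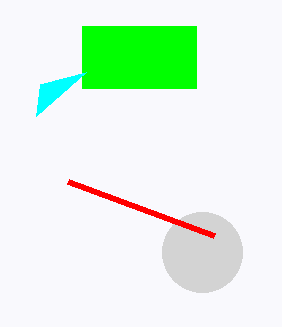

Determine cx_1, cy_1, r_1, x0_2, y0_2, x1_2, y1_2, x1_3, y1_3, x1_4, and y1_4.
cx_1 = 202, cy_1 = 252, r_1 = 40, x0_2 = 82, y0_2 = 26, x1_2 = 196, y1_2 = 88, x1_3 = 86, y1_3 = 72, x1_4 = 68, y1_4 = 182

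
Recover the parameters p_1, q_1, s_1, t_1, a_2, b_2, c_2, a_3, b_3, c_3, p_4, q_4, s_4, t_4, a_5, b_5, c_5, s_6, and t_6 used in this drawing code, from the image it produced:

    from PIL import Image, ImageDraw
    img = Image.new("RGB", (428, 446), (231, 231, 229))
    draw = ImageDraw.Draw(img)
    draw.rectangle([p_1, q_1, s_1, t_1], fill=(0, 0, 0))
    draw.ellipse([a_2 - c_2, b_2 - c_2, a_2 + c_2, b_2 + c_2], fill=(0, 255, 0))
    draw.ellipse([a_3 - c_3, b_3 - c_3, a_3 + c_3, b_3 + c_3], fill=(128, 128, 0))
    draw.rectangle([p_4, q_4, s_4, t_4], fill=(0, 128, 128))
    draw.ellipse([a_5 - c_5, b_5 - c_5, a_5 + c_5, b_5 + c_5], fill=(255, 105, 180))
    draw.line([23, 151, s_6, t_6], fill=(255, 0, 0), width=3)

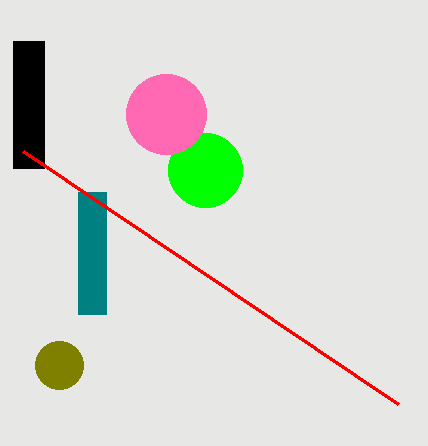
p_1 = 13
q_1 = 41
s_1 = 44
t_1 = 168
a_2 = 205
b_2 = 170
c_2 = 37
a_3 = 59
b_3 = 365
c_3 = 24
p_4 = 78
q_4 = 192
s_4 = 106
t_4 = 314
a_5 = 166
b_5 = 114
c_5 = 40
s_6 = 398
t_6 = 404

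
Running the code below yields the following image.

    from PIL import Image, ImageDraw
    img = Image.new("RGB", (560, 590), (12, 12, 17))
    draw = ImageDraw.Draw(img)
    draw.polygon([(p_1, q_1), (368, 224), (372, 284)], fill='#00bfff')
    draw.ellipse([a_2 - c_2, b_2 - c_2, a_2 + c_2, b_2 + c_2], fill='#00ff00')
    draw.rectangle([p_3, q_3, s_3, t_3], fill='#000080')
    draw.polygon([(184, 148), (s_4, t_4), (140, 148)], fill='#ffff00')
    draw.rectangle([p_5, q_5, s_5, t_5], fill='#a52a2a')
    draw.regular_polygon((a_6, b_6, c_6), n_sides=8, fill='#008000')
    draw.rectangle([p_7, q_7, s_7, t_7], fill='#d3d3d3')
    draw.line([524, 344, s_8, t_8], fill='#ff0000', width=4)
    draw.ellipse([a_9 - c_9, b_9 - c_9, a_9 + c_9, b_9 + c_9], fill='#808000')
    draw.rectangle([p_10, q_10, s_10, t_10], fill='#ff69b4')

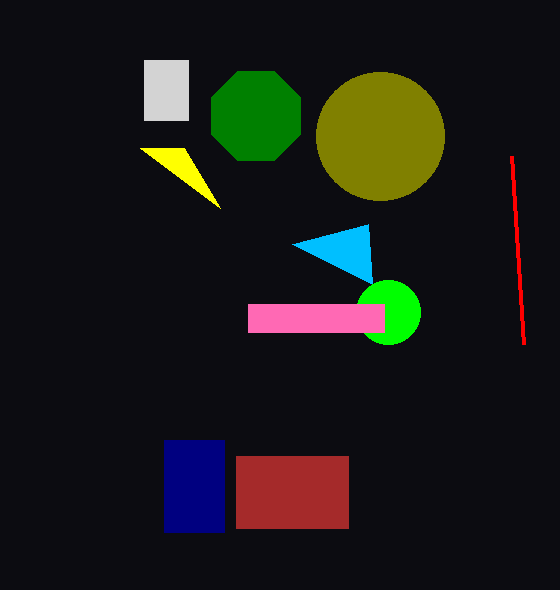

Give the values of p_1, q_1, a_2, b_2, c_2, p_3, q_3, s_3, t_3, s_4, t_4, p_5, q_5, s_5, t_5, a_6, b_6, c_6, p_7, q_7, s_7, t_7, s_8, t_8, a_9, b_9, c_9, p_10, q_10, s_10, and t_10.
p_1 = 292
q_1 = 244
a_2 = 388
b_2 = 312
c_2 = 32
p_3 = 164
q_3 = 440
s_3 = 224
t_3 = 532
s_4 = 220
t_4 = 208
p_5 = 236
q_5 = 456
s_5 = 348
t_5 = 528
a_6 = 256
b_6 = 116
c_6 = 48
p_7 = 144
q_7 = 60
s_7 = 188
t_7 = 120
s_8 = 512
t_8 = 156
a_9 = 380
b_9 = 136
c_9 = 64
p_10 = 248
q_10 = 304
s_10 = 384
t_10 = 332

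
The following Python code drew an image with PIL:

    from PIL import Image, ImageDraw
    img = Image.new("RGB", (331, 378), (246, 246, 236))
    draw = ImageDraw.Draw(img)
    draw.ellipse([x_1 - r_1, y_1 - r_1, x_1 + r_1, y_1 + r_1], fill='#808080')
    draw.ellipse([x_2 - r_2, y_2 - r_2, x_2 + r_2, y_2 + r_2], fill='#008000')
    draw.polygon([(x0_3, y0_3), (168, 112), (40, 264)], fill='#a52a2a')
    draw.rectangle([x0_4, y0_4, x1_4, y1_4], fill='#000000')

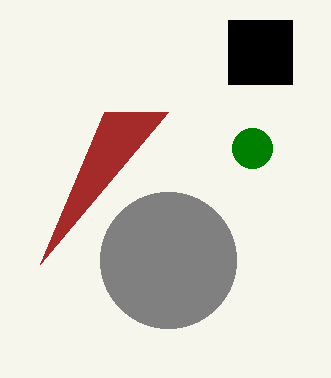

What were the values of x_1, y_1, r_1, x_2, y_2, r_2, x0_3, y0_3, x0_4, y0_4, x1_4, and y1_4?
x_1 = 168
y_1 = 260
r_1 = 68
x_2 = 252
y_2 = 148
r_2 = 20
x0_3 = 104
y0_3 = 112
x0_4 = 228
y0_4 = 20
x1_4 = 292
y1_4 = 84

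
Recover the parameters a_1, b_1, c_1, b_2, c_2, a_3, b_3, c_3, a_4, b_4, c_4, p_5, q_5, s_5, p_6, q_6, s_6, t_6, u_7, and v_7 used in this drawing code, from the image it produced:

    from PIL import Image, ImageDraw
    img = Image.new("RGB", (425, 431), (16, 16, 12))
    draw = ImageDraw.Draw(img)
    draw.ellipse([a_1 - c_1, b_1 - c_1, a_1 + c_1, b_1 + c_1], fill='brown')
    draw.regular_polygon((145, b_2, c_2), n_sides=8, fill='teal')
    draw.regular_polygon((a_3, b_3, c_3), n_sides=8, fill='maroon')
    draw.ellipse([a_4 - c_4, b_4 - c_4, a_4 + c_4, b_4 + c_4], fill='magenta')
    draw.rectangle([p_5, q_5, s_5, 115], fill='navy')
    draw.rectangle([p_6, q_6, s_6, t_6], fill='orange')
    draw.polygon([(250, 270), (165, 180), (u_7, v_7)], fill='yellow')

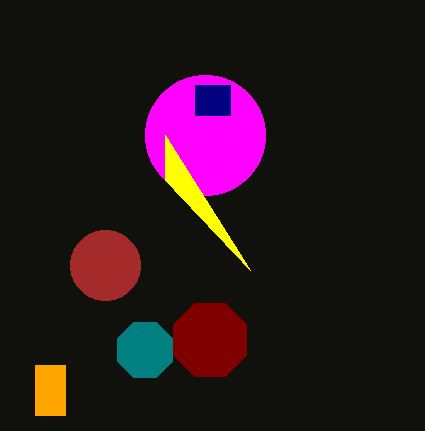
a_1 = 105; b_1 = 265; c_1 = 35; b_2 = 350; c_2 = 30; a_3 = 210; b_3 = 340; c_3 = 40; a_4 = 205; b_4 = 135; c_4 = 60; p_5 = 195; q_5 = 85; s_5 = 230; p_6 = 35; q_6 = 365; s_6 = 65; t_6 = 415; u_7 = 165; v_7 = 135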